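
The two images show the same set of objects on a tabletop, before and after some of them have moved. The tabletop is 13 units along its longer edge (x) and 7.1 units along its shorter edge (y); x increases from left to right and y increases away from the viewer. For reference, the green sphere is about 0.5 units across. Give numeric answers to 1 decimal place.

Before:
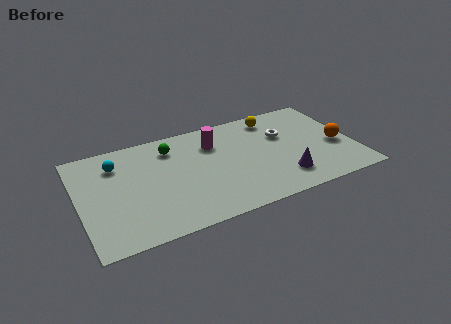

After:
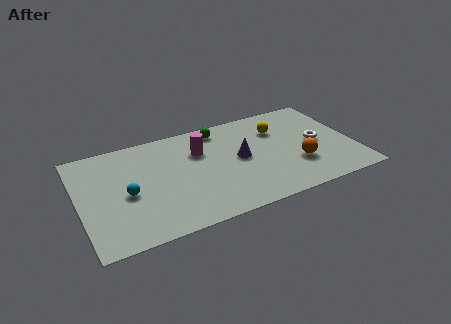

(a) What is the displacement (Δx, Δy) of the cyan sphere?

(0.3, -2.2)

The cyan sphere was at about (1.9, 5.4) and moved to about (2.2, 3.2).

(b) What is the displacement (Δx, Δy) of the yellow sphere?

(0.1, -0.9)

From the two frames, the yellow sphere sits at roughly (9.5, 6.0) before and (9.6, 5.1) after.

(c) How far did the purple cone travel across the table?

2.8

The purple cone was near (9.4, 1.6) before and (7.6, 3.7) after, so it travelled √(1.8² + 2.1²) ≈ 2.8 units.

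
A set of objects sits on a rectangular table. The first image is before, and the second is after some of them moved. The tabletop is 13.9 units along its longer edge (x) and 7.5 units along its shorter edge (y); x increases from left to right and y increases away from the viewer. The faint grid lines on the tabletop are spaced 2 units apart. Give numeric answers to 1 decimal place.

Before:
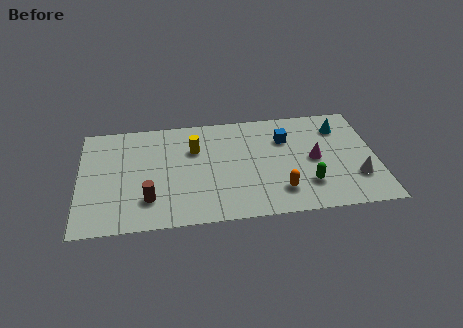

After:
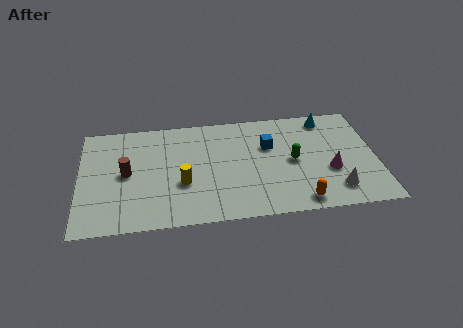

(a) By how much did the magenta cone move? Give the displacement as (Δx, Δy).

(0.7, -0.9)

The magenta cone started near (11.0, 3.7) and ended near (11.7, 2.8).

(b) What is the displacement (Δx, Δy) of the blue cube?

(-0.8, -0.4)

The blue cube started near (9.7, 5.3) and ended near (8.9, 4.9).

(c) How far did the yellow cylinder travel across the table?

2.4

The yellow cylinder moved from about (5.4, 5.1) to (4.8, 2.8), a distance of √(0.6² + 2.3²) ≈ 2.4.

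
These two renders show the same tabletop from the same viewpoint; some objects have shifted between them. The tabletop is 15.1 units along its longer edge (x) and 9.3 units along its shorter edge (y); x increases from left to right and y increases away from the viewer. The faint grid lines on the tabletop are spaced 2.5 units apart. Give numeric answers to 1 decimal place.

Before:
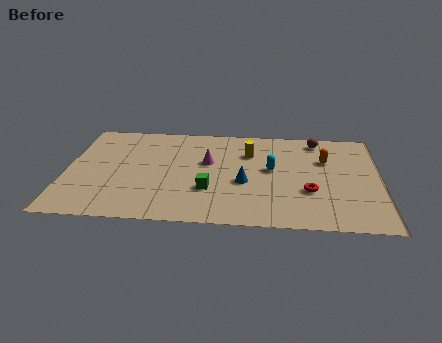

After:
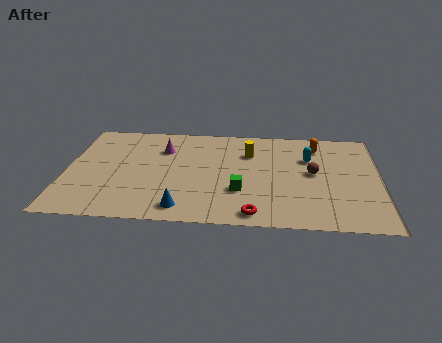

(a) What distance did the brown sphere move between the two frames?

3.2

From (12.1, 8.1) to (11.9, 4.9), the brown sphere covered √(0.2² + 3.2²) ≈ 3.2 units.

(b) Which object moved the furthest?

the blue cone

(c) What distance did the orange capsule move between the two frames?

1.4

The orange capsule moved from about (12.5, 6.2) to (12.1, 7.5), a distance of √(0.4² + 1.3²) ≈ 1.4.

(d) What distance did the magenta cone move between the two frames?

2.5

From (6.8, 5.6) to (4.6, 6.7), the magenta cone covered √(2.2² + 1.1²) ≈ 2.5 units.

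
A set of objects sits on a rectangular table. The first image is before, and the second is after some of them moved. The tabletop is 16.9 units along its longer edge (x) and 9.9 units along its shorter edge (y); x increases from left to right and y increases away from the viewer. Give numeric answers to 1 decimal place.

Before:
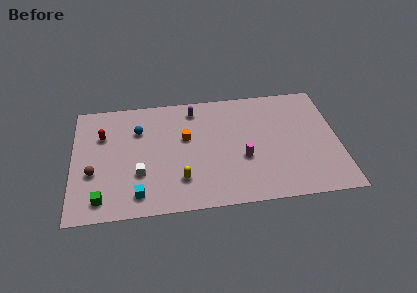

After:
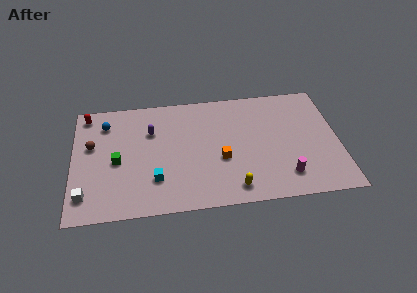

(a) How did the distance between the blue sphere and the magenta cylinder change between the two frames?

+5.4

Before: roughly 7.3 units apart; after: 12.7. That's 5.4 units further apart.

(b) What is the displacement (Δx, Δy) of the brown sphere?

(-0.1, 2.3)

The brown sphere started near (1.3, 3.7) and ended near (1.2, 6.0).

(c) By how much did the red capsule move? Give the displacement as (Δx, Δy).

(-1.0, 1.9)

The red capsule was at about (1.9, 6.8) and moved to about (0.9, 8.7).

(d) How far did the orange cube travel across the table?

3.0

The orange cube moved from about (7.2, 6.0) to (9.4, 3.9), a distance of √(2.2² + 2.1²) ≈ 3.0.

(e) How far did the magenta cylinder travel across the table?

3.2

From (10.8, 3.8) to (13.4, 2.0), the magenta cylinder covered √(2.6² + 1.8²) ≈ 3.2 units.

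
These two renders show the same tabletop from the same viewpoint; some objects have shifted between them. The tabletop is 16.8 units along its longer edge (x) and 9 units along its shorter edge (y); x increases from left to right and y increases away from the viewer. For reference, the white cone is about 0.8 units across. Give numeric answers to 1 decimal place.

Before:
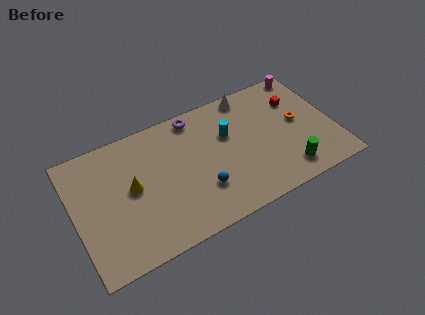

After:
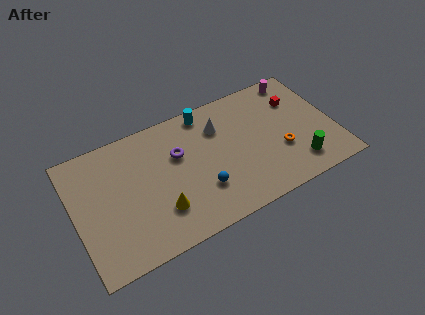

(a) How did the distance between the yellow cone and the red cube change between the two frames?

-0.8

They were about 11.1 units apart before and 10.3 after — 0.8 units closer together.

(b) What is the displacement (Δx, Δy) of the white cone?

(-2.2, -1.5)

From the two frames, the white cone sits at roughly (11.8, 8.1) before and (9.6, 6.6) after.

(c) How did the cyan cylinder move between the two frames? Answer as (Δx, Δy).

(-1.2, 2.2)

The cyan cylinder was at about (10.1, 5.8) and moved to about (8.9, 8.0).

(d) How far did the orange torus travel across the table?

2.1

From (14.6, 4.8) to (13.2, 3.2), the orange torus covered √(1.4² + 1.6²) ≈ 2.1 units.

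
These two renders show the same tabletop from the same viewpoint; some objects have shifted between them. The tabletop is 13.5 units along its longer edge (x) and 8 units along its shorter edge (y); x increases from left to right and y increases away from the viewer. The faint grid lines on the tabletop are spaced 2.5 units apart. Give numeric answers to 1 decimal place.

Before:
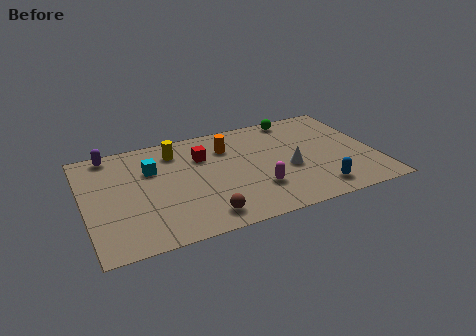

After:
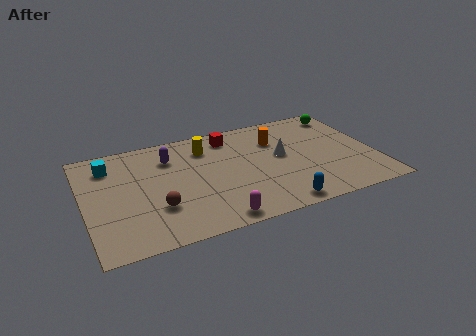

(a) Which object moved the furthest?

the purple capsule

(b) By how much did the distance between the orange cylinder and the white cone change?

-2.4

They were about 3.7 units apart before and 1.3 after — 2.4 units closer together.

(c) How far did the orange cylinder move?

2.3

The orange cylinder was near (6.8, 5.9) before and (9.1, 5.7) after, so it travelled √(2.3² + 0.2²) ≈ 2.3 units.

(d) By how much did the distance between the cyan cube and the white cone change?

+1.6

They were about 6.5 units apart before and 8.1 after — 1.6 units further apart.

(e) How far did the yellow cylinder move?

1.4

From (4.4, 6.4) to (5.8, 6.2), the yellow cylinder covered √(1.4² + 0.2²) ≈ 1.4 units.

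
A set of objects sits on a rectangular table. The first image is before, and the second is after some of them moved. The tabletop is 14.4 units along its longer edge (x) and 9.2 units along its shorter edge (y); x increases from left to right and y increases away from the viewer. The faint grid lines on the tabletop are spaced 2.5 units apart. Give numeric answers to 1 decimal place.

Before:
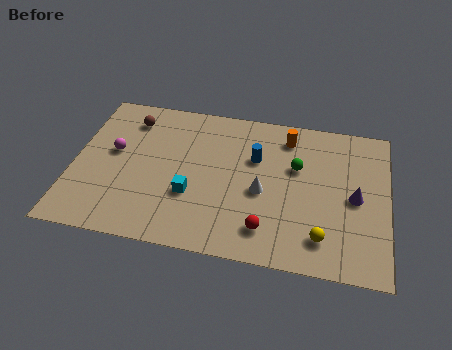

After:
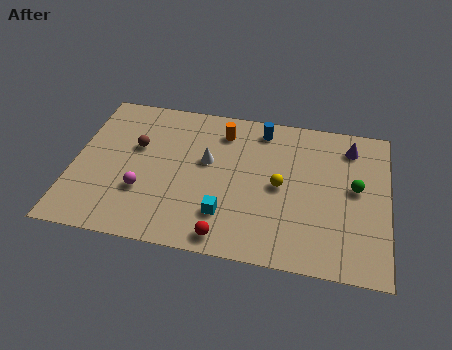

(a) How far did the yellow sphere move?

3.4

From (11.5, 1.8) to (9.5, 4.5), the yellow sphere covered √(2.0² + 2.7²) ≈ 3.4 units.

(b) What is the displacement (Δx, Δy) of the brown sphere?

(0.4, -1.7)

From the two frames, the brown sphere sits at roughly (2.4, 7.4) before and (2.8, 5.7) after.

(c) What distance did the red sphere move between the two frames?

2.0

From (9.0, 1.8) to (7.2, 1.0), the red sphere covered √(1.8² + 0.8²) ≈ 2.0 units.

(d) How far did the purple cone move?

3.1

From (12.9, 4.4) to (12.6, 7.5), the purple cone covered √(0.3² + 3.1²) ≈ 3.1 units.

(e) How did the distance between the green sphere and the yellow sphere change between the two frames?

-0.8

The distance was about 4.2 in the first image and 3.4 in the second, so they moved 0.8 units closer together.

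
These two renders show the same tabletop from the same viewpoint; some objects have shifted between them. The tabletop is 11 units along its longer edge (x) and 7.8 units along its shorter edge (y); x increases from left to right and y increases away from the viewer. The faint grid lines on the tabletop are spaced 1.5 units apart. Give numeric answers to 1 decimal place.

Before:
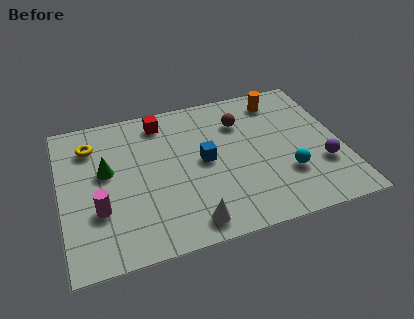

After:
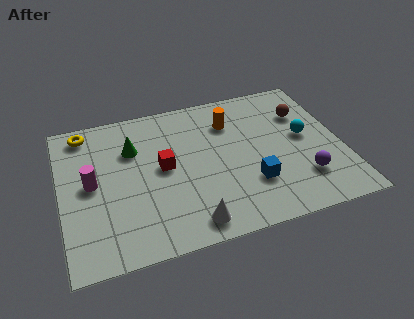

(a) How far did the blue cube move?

2.4

From (5.6, 4.0) to (7.3, 2.3), the blue cube covered √(1.7² + 1.7²) ≈ 2.4 units.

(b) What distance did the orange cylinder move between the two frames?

2.1

From (8.8, 6.5) to (6.8, 5.8), the orange cylinder covered √(2.0² + 0.7²) ≈ 2.1 units.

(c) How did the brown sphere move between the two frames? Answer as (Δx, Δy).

(2.5, -0.2)

From the two frames, the brown sphere sits at roughly (7.2, 5.7) before and (9.7, 5.5) after.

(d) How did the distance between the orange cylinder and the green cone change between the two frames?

-3.4

Before: roughly 7.3 units apart; after: 3.9. That's 3.4 units closer together.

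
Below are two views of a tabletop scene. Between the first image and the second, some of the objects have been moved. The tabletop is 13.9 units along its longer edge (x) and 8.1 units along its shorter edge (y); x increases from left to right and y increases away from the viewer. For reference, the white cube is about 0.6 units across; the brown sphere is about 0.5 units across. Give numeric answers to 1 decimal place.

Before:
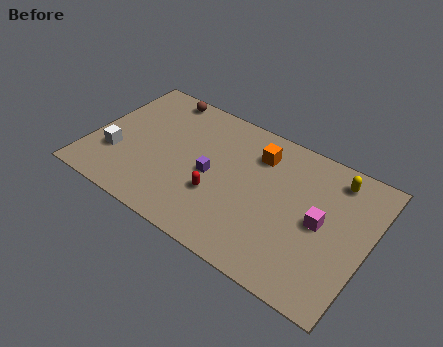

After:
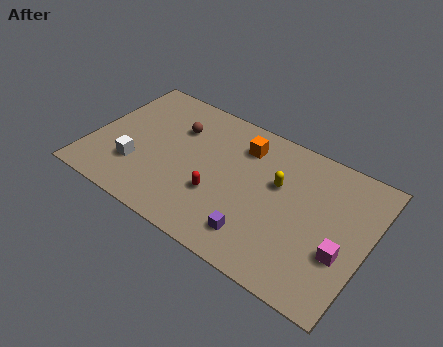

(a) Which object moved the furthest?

the purple cube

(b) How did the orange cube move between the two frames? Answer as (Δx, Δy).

(-0.8, 0.1)

The orange cube started near (8.1, 6.2) and ended near (7.3, 6.3).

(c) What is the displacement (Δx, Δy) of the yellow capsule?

(-2.6, -1.8)

From the two frames, the yellow capsule sits at roughly (11.9, 6.8) before and (9.3, 5.0) after.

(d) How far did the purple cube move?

3.5

The purple cube moved from about (6.1, 3.8) to (8.8, 1.6), a distance of √(2.7² + 2.2²) ≈ 3.5.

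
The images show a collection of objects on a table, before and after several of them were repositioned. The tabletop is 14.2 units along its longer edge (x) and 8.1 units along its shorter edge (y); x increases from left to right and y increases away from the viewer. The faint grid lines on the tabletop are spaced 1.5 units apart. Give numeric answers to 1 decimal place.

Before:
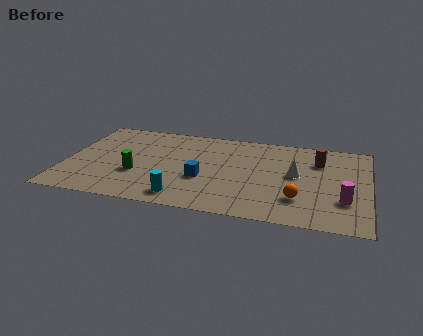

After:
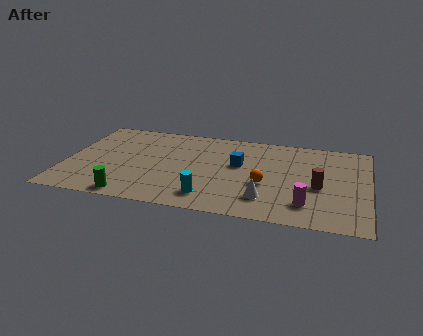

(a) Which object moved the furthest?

the white cone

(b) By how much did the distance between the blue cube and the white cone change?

-1.3

The distance was about 4.5 in the first image and 3.2 in the second, so they moved 1.3 units closer together.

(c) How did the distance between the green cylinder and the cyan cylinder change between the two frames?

+0.8

Before: roughly 2.9 units apart; after: 3.7. That's 0.8 units further apart.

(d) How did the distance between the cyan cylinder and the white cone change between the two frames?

-3.4

The distance was about 6.0 in the first image and 2.6 in the second, so they moved 3.4 units closer together.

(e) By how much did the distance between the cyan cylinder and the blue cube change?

+1.4

Before: roughly 2.1 units apart; after: 3.5. That's 1.4 units further apart.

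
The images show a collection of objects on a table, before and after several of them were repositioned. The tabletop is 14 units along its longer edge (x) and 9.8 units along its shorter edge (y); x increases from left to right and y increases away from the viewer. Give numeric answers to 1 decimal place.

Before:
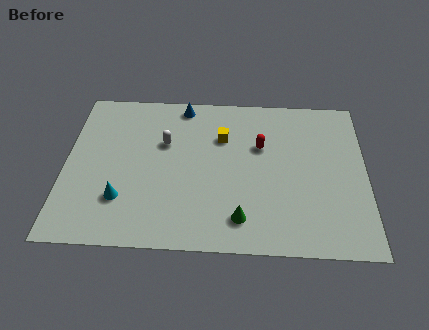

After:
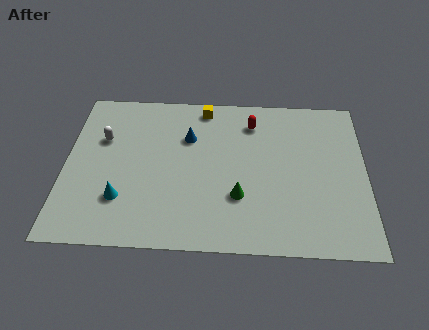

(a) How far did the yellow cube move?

2.1

The yellow cube moved from about (7.3, 6.8) to (6.4, 8.7), a distance of √(0.9² + 1.9²) ≈ 2.1.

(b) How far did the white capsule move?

2.9

From (4.6, 6.3) to (1.7, 6.4), the white capsule covered √(2.9² + 0.1²) ≈ 2.9 units.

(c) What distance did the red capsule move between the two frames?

1.6

From (9.1, 6.3) to (8.7, 7.8), the red capsule covered √(0.4² + 1.5²) ≈ 1.6 units.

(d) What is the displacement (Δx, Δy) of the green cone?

(-0.1, 1.3)

The green cone was at about (8.2, 1.8) and moved to about (8.1, 3.1).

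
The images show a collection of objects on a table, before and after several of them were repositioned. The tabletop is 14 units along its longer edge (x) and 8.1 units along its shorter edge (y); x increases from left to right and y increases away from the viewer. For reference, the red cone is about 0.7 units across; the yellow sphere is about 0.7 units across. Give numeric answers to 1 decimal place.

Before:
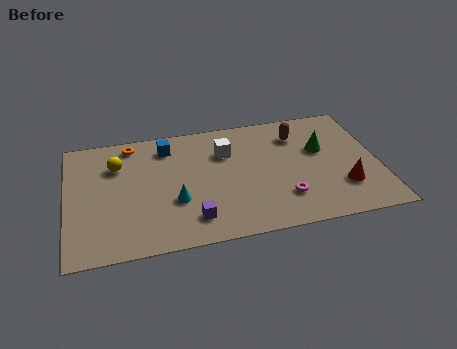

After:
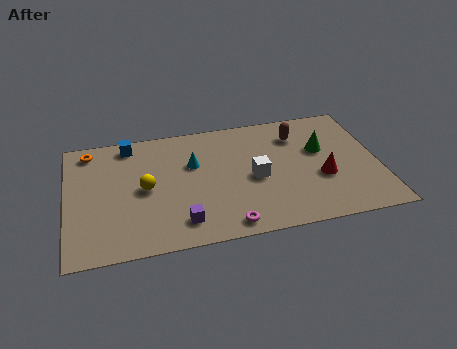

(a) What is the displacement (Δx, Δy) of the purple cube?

(-0.5, -0.1)

The purple cube was at about (5.5, 1.6) and moved to about (5.0, 1.5).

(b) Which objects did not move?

the green cone and the brown capsule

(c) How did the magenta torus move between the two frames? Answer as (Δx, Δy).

(-2.6, -1.2)

From the two frames, the magenta torus sits at roughly (9.6, 2.1) before and (7.0, 0.9) after.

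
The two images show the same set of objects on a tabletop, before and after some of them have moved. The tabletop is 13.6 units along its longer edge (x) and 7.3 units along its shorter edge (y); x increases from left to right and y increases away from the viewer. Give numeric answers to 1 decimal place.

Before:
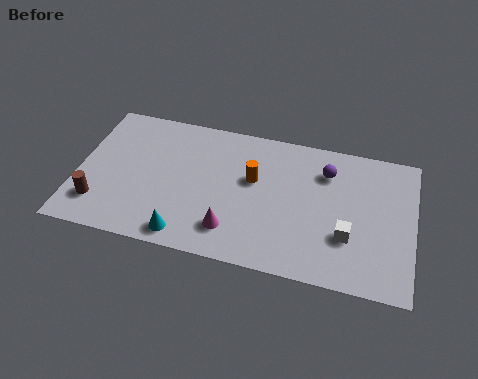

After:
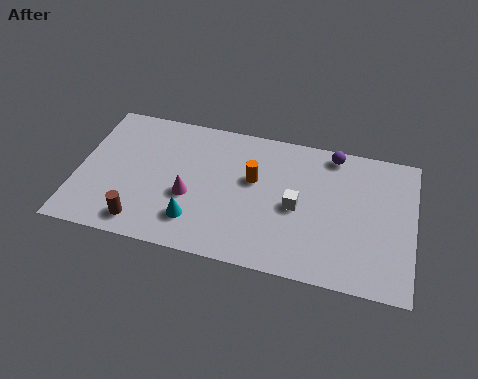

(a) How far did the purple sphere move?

1.0

The purple sphere was near (10.0, 5.5) before and (10.2, 6.5) after, so it travelled √(0.2² + 1.0²) ≈ 1.0 units.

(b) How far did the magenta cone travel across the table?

2.2

The magenta cone moved from about (6.4, 1.6) to (4.6, 2.9), a distance of √(1.8² + 1.3²) ≈ 2.2.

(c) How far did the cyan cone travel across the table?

0.9

From (4.6, 0.9) to (4.9, 1.7), the cyan cone covered √(0.3² + 0.8²) ≈ 0.9 units.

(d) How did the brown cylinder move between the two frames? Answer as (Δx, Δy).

(1.8, -0.6)

The brown cylinder started near (1.0, 1.7) and ended near (2.8, 1.1).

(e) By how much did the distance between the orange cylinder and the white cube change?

-2.3

The distance was about 4.4 in the first image and 2.1 in the second, so they moved 2.3 units closer together.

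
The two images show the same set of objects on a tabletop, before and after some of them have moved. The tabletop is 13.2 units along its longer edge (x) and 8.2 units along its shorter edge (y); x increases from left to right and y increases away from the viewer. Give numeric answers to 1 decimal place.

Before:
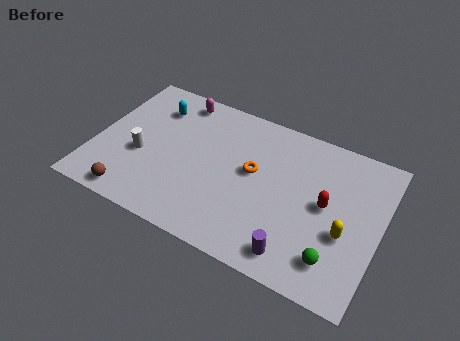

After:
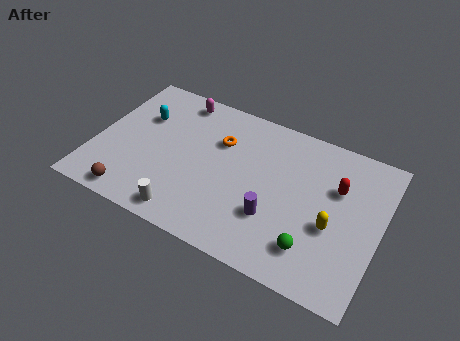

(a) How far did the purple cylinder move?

1.8

From (9.7, 1.2) to (8.5, 2.6), the purple cylinder covered √(1.2² + 1.4²) ≈ 1.8 units.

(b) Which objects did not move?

the brown sphere and the magenta capsule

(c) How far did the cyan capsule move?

0.9

The cyan capsule moved from about (2.4, 6.3) to (1.9, 5.5), a distance of √(0.5² + 0.8²) ≈ 0.9.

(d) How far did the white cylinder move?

3.4

The white cylinder was near (2.2, 3.3) before and (4.7, 1.0) after, so it travelled √(2.5² + 2.3²) ≈ 3.4 units.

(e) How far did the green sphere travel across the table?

1.0

The green sphere moved from about (11.4, 1.7) to (10.4, 1.8), a distance of √(1.0² + 0.1²) ≈ 1.0.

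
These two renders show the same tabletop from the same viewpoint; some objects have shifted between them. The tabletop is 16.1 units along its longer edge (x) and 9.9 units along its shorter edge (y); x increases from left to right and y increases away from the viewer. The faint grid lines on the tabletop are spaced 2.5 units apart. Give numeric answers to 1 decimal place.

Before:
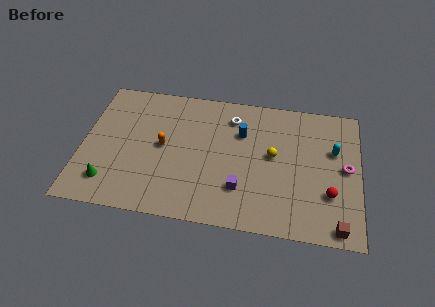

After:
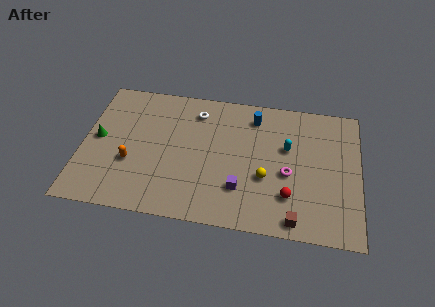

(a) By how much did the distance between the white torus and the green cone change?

-2.8

They were about 9.1 units apart before and 6.3 after — 2.8 units closer together.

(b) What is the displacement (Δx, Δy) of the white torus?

(-2.1, 0.1)

The white torus was at about (8.6, 7.9) and moved to about (6.5, 8.0).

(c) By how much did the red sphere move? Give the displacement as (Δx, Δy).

(-2.3, -0.5)

From the two frames, the red sphere sits at roughly (14.4, 3.1) before and (12.1, 2.6) after.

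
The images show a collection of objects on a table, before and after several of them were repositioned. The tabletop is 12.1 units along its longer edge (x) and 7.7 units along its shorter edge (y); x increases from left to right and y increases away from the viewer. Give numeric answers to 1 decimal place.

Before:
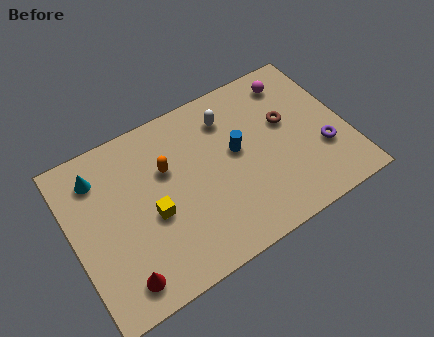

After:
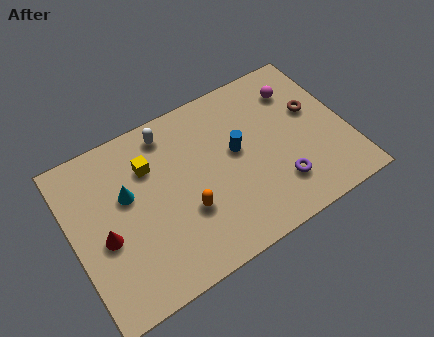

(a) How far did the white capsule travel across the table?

2.7

From (7.2, 6.0) to (4.6, 6.6), the white capsule covered √(2.6² + 0.6²) ≈ 2.7 units.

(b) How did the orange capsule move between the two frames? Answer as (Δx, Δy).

(0.5, -2.3)

From the two frames, the orange capsule sits at roughly (4.3, 5.0) before and (4.8, 2.7) after.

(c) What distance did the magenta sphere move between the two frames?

0.5

The magenta sphere was near (10.2, 6.4) before and (10.3, 5.9) after, so it travelled √(0.1² + 0.5²) ≈ 0.5 units.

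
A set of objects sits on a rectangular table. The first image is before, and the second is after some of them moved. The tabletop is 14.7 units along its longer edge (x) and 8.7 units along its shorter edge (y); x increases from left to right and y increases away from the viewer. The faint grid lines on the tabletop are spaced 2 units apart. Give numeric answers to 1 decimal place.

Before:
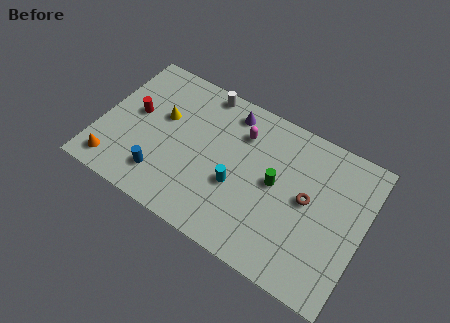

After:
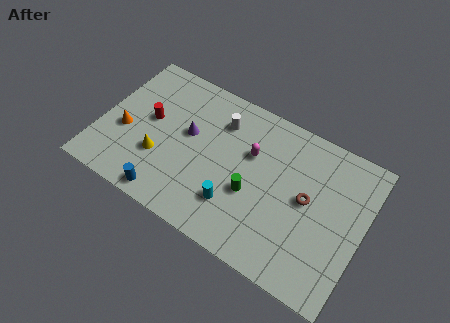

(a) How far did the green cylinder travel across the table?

1.6

The green cylinder was near (9.8, 4.6) before and (8.7, 3.4) after, so it travelled √(1.1² + 1.2²) ≈ 1.6 units.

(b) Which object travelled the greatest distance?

the purple cone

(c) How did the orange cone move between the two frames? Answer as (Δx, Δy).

(0.2, 2.2)

The orange cone started near (1.2, 1.3) and ended near (1.4, 3.5).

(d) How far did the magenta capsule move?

1.1

The magenta capsule moved from about (7.6, 6.5) to (8.3, 5.6), a distance of √(0.7² + 0.9²) ≈ 1.1.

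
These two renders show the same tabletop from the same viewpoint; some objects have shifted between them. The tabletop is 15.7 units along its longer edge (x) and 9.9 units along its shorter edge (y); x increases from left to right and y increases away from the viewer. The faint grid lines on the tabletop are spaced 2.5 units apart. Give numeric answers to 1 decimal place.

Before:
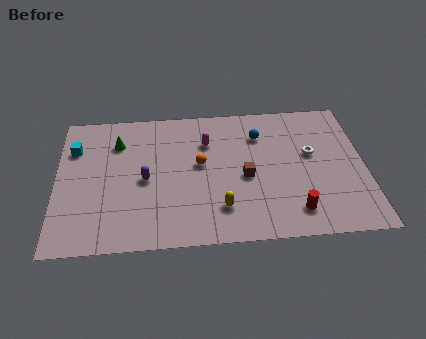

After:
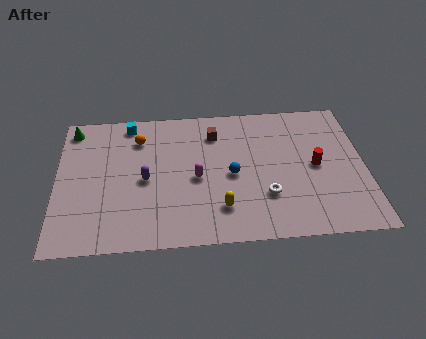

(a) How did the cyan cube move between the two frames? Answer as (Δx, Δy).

(2.8, 1.7)

The cyan cube was at about (0.9, 7.1) and moved to about (3.7, 8.8).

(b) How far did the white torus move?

3.7

The white torus was near (13.0, 5.8) before and (10.6, 3.0) after, so it travelled √(2.4² + 2.8²) ≈ 3.7 units.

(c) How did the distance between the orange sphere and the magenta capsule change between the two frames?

+2.6

Before: roughly 1.6 units apart; after: 4.2. That's 2.6 units further apart.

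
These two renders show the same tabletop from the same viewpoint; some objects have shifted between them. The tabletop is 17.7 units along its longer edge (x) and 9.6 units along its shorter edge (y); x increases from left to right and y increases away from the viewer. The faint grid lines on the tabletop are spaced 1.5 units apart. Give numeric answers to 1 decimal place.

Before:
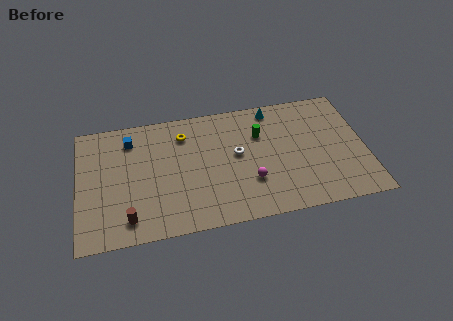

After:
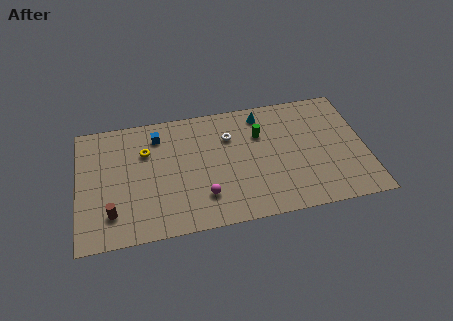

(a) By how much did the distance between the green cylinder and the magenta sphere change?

+1.9

The distance was about 3.7 in the first image and 5.6 in the second, so they moved 1.9 units further apart.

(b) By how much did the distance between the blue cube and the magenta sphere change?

-2.7

Before: roughly 8.6 units apart; after: 5.9. That's 2.7 units closer together.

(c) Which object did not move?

the green cylinder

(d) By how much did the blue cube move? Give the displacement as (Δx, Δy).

(1.7, 0.0)

From the two frames, the blue cube sits at roughly (3.3, 7.7) before and (5.0, 7.7) after.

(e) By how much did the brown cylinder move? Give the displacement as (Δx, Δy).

(-1.0, 0.6)

The brown cylinder was at about (3.0, 1.6) and moved to about (2.0, 2.2).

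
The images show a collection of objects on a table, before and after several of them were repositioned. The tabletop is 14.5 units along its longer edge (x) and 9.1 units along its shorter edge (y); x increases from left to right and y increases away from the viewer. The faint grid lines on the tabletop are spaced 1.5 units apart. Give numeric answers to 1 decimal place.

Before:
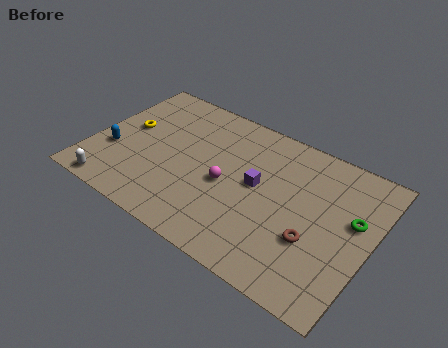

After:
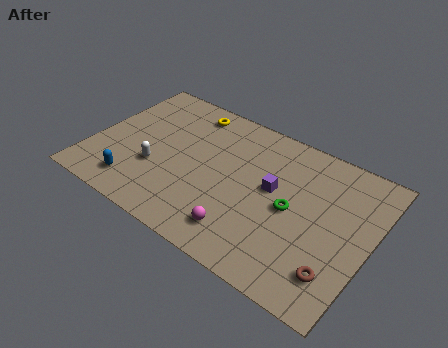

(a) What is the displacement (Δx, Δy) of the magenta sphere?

(1.3, -2.4)

The magenta sphere started near (7.1, 4.1) and ended near (8.4, 1.7).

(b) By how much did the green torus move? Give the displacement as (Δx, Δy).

(-3.0, -1.0)

The green torus was at about (13.5, 5.4) and moved to about (10.5, 4.4).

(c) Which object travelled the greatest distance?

the yellow torus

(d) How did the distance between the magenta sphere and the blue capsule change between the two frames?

-0.3

They were about 6.0 units apart before and 5.7 after — 0.3 units closer together.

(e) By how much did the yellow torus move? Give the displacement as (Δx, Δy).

(2.8, 2.7)

The yellow torus was at about (1.6, 5.1) and moved to about (4.4, 7.8).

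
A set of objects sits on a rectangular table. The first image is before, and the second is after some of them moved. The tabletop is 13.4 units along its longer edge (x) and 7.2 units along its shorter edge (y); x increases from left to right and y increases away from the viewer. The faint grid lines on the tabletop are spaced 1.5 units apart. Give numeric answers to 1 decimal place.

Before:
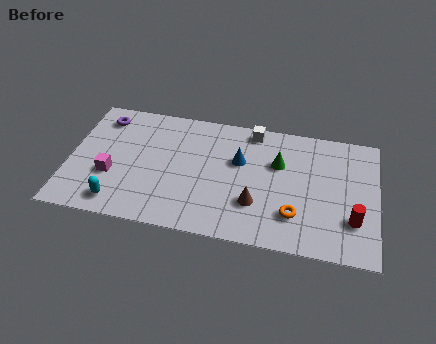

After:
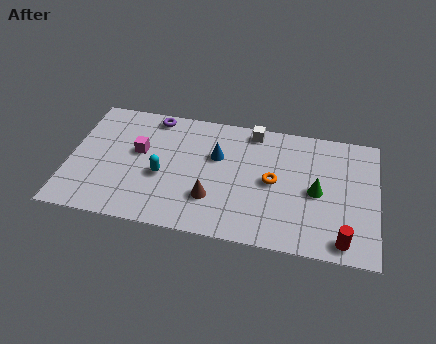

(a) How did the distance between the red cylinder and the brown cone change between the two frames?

+1.6

The distance was about 4.2 in the first image and 5.8 in the second, so they moved 1.6 units further apart.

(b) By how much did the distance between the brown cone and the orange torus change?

+1.3

Before: roughly 1.7 units apart; after: 3.0. That's 1.3 units further apart.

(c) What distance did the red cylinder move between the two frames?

1.3

The red cylinder was near (12.4, 2.1) before and (12.0, 0.9) after, so it travelled √(0.4² + 1.2²) ≈ 1.3 units.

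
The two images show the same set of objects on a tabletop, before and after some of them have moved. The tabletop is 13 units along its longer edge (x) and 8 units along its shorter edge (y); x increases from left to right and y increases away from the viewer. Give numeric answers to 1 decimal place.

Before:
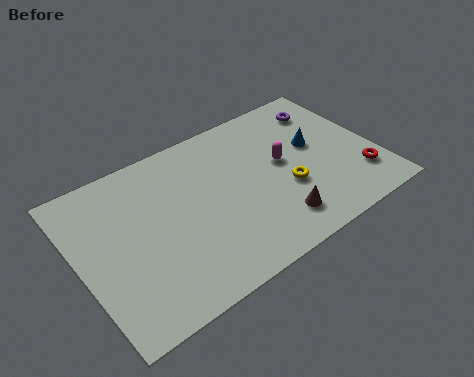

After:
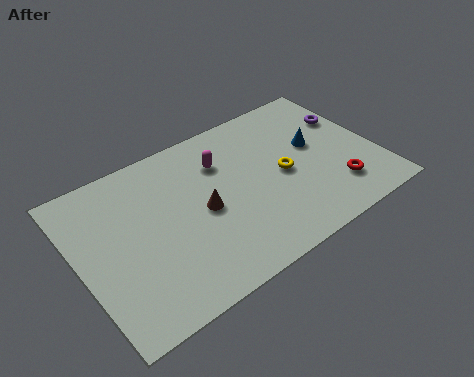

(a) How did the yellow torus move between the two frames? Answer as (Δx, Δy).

(0.0, 0.8)

The yellow torus started near (8.9, 3.0) and ended near (8.9, 3.8).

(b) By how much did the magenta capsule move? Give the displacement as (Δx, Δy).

(-2.5, 1.4)

From the two frames, the magenta capsule sits at roughly (9.0, 4.4) before and (6.5, 5.8) after.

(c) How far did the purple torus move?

1.3

The purple torus moved from about (11.4, 6.4) to (12.2, 5.4), a distance of √(0.8² + 1.0²) ≈ 1.3.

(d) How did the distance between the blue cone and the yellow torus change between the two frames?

-0.5

Before: roughly 2.3 units apart; after: 1.8. That's 0.5 units closer together.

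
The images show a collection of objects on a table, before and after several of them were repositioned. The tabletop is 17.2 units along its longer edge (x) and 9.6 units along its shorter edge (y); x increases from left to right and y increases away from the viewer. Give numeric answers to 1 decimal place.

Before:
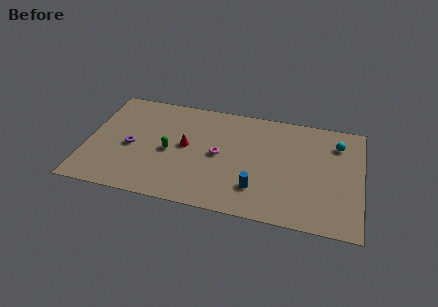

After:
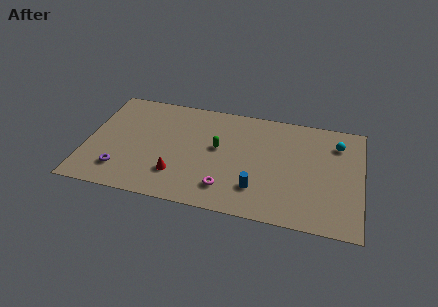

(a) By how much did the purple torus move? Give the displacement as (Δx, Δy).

(-0.5, -2.2)

From the two frames, the purple torus sits at roughly (2.8, 4.3) before and (2.3, 2.1) after.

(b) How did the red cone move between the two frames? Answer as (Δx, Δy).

(-0.4, -2.6)

The red cone started near (6.2, 5.1) and ended near (5.8, 2.5).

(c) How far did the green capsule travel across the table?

3.2

From (5.2, 4.4) to (8.2, 5.4), the green capsule covered √(3.0² + 1.0²) ≈ 3.2 units.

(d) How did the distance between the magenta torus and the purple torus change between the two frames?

+1.1

Before: roughly 5.5 units apart; after: 6.6. That's 1.1 units further apart.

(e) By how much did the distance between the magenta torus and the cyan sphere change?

+0.9

The distance was about 7.7 in the first image and 8.6 in the second, so they moved 0.9 units further apart.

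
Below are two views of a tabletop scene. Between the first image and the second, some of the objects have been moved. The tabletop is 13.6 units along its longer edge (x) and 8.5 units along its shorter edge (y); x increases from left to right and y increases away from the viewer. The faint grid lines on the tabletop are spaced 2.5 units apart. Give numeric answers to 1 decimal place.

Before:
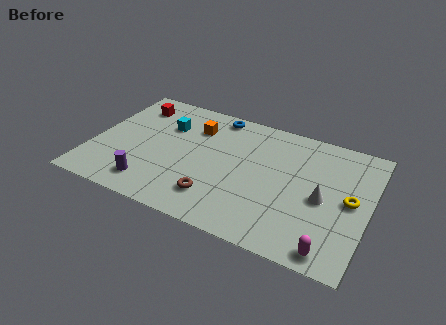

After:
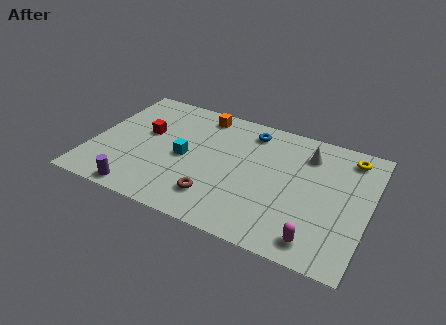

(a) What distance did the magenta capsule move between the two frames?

0.8

From (12.1, 0.9) to (11.4, 1.2), the magenta capsule covered √(0.7² + 0.3²) ≈ 0.8 units.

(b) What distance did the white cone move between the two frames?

2.9

From (11.4, 3.9) to (10.4, 6.6), the white cone covered √(1.0² + 2.7²) ≈ 2.9 units.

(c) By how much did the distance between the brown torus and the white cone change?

+0.8

The distance was about 5.4 in the first image and 6.2 in the second, so they moved 0.8 units further apart.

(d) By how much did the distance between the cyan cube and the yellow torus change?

-1.0

The distance was about 9.4 in the first image and 8.4 in the second, so they moved 1.0 units closer together.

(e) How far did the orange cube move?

1.1

The orange cube moved from about (4.8, 6.3) to (5.0, 7.4), a distance of √(0.2² + 1.1²) ≈ 1.1.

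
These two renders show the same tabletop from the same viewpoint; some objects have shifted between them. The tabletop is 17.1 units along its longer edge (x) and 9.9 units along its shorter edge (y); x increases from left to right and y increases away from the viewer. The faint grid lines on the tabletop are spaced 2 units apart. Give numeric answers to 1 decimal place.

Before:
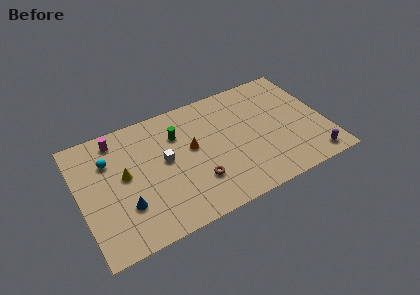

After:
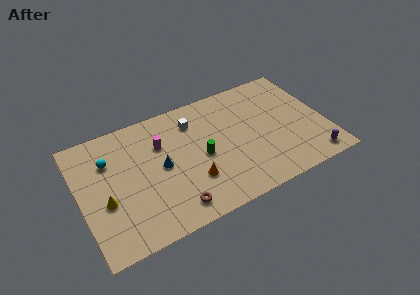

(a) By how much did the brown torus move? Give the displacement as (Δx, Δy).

(-1.8, -1.3)

The brown torus was at about (7.8, 2.8) and moved to about (6.0, 1.5).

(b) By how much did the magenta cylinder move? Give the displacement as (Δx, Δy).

(2.9, -1.7)

The magenta cylinder was at about (2.9, 8.5) and moved to about (5.8, 6.8).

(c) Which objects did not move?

the cyan sphere and the purple capsule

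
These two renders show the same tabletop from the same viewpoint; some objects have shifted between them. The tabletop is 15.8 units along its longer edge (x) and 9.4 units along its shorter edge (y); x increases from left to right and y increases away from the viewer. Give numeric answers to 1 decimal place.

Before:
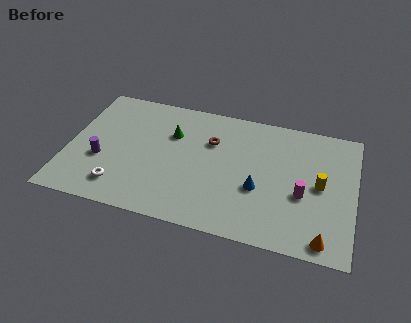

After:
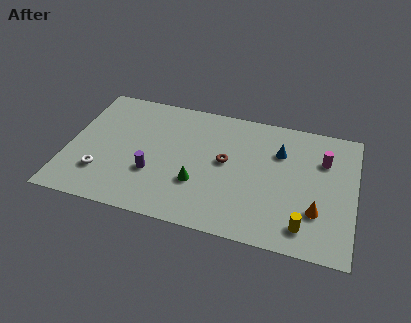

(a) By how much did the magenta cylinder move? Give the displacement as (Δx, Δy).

(1.0, 2.8)

The magenta cylinder started near (13.0, 3.8) and ended near (14.0, 6.6).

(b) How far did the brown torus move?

1.6

The brown torus moved from about (7.8, 6.4) to (8.7, 5.1), a distance of √(0.9² + 1.3²) ≈ 1.6.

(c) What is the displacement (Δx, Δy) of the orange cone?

(-0.5, 1.8)

From the two frames, the orange cone sits at roughly (14.3, 1.0) before and (13.8, 2.8) after.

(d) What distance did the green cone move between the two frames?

3.7

From (5.6, 6.4) to (7.3, 3.1), the green cone covered √(1.7² + 3.3²) ≈ 3.7 units.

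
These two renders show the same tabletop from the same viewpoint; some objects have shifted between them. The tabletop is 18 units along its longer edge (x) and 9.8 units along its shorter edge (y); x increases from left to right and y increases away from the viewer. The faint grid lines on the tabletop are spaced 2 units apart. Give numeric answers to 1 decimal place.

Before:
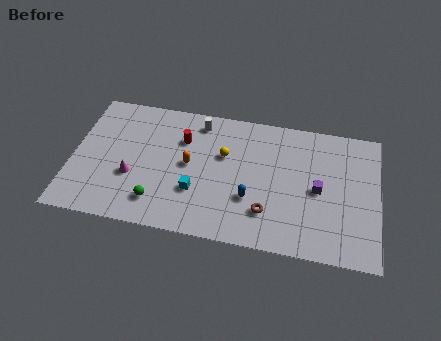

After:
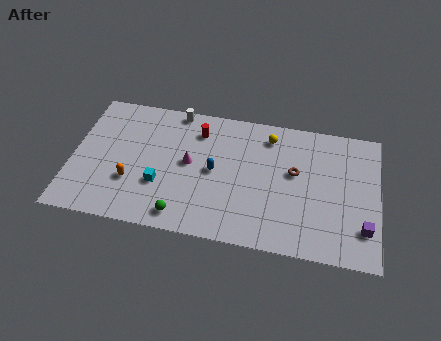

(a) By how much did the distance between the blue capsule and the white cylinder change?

-1.3

Before: roughly 6.1 units apart; after: 4.8. That's 1.3 units closer together.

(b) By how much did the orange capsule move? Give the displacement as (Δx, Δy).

(-3.3, -1.9)

The orange capsule started near (6.9, 5.1) and ended near (3.6, 3.2).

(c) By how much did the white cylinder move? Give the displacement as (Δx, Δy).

(-1.4, 0.6)

The white cylinder started near (7.3, 8.4) and ended near (5.9, 9.0).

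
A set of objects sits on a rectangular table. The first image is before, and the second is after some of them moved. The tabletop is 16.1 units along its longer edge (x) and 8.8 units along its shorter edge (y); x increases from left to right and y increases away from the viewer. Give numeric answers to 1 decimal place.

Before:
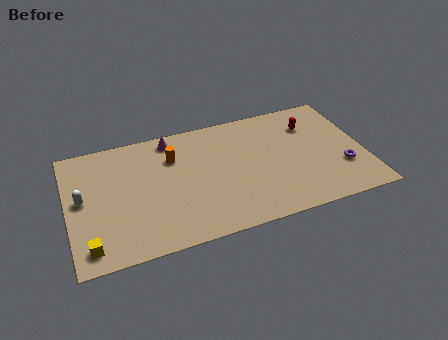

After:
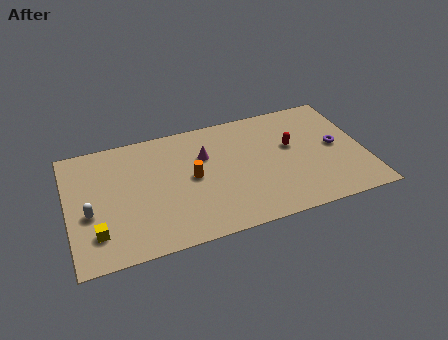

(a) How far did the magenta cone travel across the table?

2.5

From (5.8, 7.7) to (7.5, 5.9), the magenta cone covered √(1.7² + 1.8²) ≈ 2.5 units.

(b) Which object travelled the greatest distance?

the magenta cone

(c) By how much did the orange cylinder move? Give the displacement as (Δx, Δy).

(0.9, -1.8)

The orange cylinder started near (5.8, 6.3) and ended near (6.7, 4.5).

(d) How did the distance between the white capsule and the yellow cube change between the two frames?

-1.9

They were about 3.4 units apart before and 1.5 after — 1.9 units closer together.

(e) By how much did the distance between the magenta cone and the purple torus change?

-3.0

Before: roughly 10.2 units apart; after: 7.2. That's 3.0 units closer together.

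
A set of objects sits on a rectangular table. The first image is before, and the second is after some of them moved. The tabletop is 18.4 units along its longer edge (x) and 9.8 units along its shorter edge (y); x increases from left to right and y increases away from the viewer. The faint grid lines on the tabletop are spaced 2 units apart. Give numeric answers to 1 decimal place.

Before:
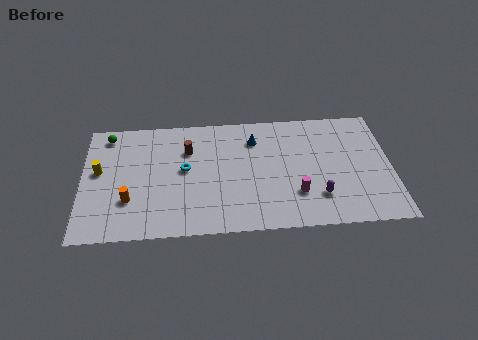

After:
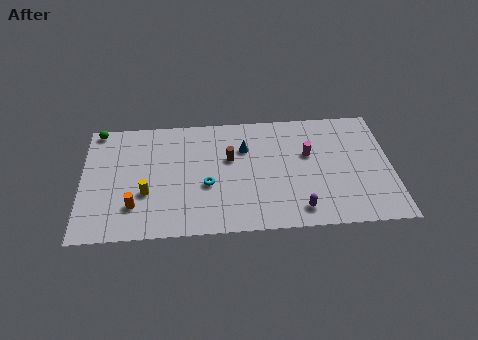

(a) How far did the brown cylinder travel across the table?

2.7

From (6.3, 6.9) to (8.8, 6.0), the brown cylinder covered √(2.5² + 0.9²) ≈ 2.7 units.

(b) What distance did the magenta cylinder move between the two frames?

3.3

From (12.7, 2.8) to (13.5, 6.0), the magenta cylinder covered √(0.8² + 3.2²) ≈ 3.3 units.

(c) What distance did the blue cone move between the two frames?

0.9

The blue cone moved from about (10.3, 7.5) to (9.7, 6.8), a distance of √(0.6² + 0.7²) ≈ 0.9.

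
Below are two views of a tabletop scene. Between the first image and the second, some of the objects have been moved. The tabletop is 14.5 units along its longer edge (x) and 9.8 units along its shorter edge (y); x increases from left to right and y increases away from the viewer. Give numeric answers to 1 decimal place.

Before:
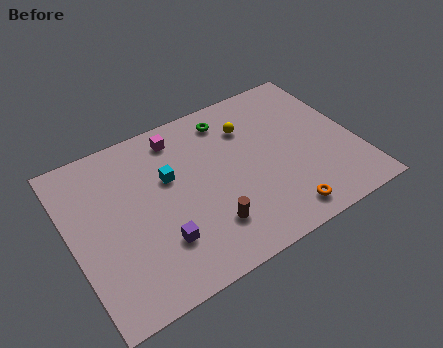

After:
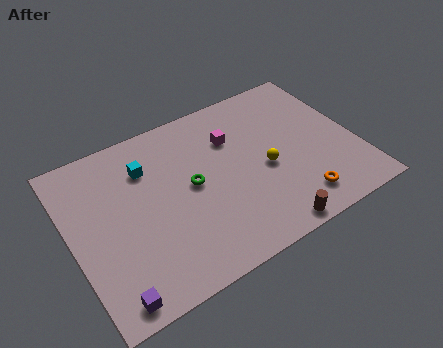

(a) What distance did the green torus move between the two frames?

3.9

The green torus moved from about (8.5, 8.2) to (6.1, 5.1), a distance of √(2.4² + 3.1²) ≈ 3.9.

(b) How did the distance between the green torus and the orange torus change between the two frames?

-1.1

Before: roughly 7.1 units apart; after: 6.0. That's 1.1 units closer together.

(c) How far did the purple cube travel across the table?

3.2

From (4.1, 2.7) to (1.4, 1.0), the purple cube covered √(2.7² + 1.7²) ≈ 3.2 units.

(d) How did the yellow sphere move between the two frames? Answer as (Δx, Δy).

(0.4, -2.9)

The yellow sphere started near (9.4, 7.2) and ended near (9.8, 4.3).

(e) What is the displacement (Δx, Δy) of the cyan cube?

(-1.0, 1.1)

The cyan cube started near (5.1, 6.1) and ended near (4.1, 7.2).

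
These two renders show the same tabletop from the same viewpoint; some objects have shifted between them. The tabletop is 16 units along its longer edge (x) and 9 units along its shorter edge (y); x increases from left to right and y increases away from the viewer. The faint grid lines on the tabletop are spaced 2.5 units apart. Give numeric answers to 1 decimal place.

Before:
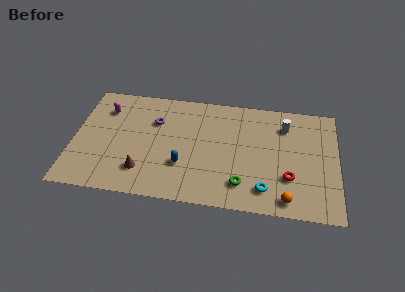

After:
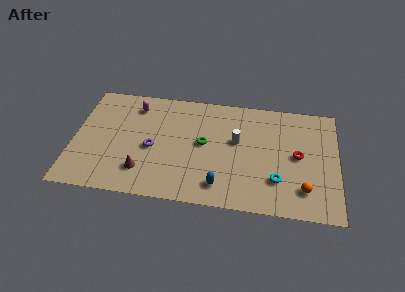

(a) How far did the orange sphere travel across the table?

1.3

From (13.0, 1.1) to (14.0, 2.0), the orange sphere covered √(1.0² + 0.9²) ≈ 1.3 units.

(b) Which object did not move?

the brown cone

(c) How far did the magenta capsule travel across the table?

1.9

From (1.8, 6.8) to (3.6, 7.3), the magenta capsule covered √(1.8² + 0.5²) ≈ 1.9 units.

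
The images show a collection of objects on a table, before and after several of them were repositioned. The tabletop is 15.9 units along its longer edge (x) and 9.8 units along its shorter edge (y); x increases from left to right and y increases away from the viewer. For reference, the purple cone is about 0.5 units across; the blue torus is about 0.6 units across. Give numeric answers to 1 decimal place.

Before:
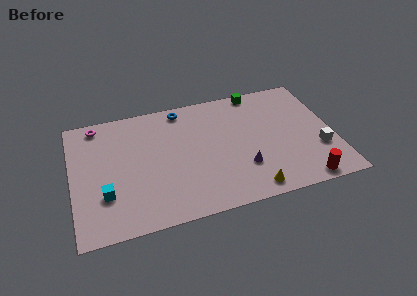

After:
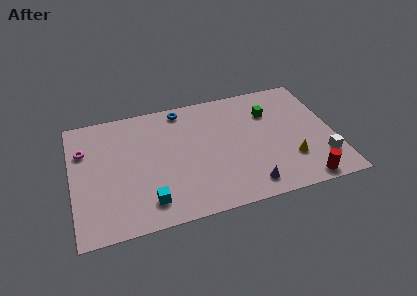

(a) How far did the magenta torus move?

2.1

The magenta torus moved from about (1.7, 8.7) to (0.8, 6.8), a distance of √(0.9² + 1.9²) ≈ 2.1.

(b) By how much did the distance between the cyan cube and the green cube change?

-2.0

They were about 11.4 units apart before and 9.4 after — 2.0 units closer together.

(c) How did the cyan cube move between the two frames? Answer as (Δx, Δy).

(2.5, -1.2)

From the two frames, the cyan cube sits at roughly (1.9, 3.0) before and (4.4, 1.8) after.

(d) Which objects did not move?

the red cylinder and the blue torus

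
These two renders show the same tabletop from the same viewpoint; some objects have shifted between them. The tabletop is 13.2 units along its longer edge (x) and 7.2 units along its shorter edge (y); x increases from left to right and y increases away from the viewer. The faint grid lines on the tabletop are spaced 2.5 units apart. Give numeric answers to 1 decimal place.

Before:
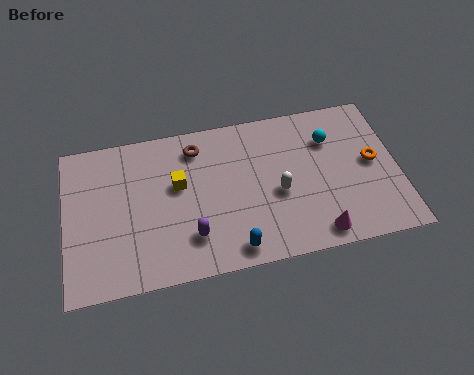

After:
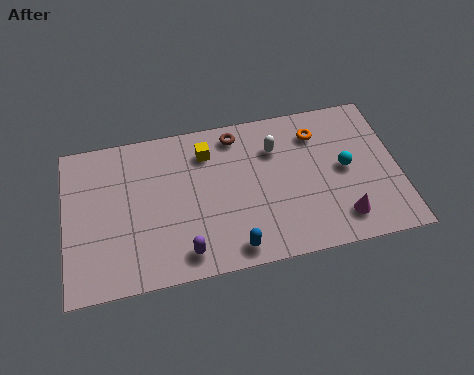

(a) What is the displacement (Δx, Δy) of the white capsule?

(0.0, 2.1)

The white capsule was at about (8.4, 3.1) and moved to about (8.4, 5.2).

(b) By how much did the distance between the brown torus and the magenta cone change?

-0.5

They were about 6.7 units apart before and 6.2 after — 0.5 units closer together.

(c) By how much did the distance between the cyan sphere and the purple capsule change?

+0.4

The distance was about 6.6 in the first image and 7.0 in the second, so they moved 0.4 units further apart.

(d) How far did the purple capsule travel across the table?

0.8

The purple capsule was near (4.9, 1.8) before and (4.6, 1.1) after, so it travelled √(0.3² + 0.7²) ≈ 0.8 units.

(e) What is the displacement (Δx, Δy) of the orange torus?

(-2.1, 1.8)

The orange torus started near (12.2, 3.8) and ended near (10.1, 5.6).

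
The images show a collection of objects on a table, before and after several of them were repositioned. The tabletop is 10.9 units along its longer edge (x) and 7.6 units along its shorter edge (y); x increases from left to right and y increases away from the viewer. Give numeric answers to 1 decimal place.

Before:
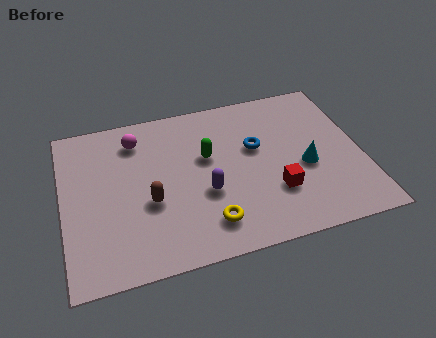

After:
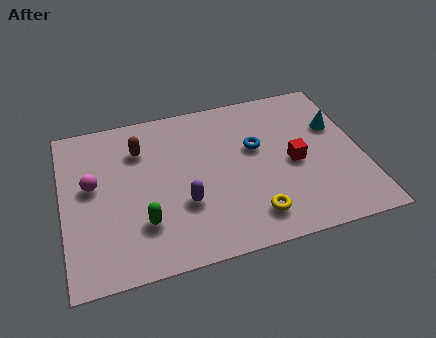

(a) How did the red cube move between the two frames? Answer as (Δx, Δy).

(0.8, 1.2)

The red cube started near (7.6, 2.3) and ended near (8.4, 3.5).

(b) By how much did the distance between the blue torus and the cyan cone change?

+0.8

Before: roughly 2.2 units apart; after: 3.0. That's 0.8 units further apart.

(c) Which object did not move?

the blue torus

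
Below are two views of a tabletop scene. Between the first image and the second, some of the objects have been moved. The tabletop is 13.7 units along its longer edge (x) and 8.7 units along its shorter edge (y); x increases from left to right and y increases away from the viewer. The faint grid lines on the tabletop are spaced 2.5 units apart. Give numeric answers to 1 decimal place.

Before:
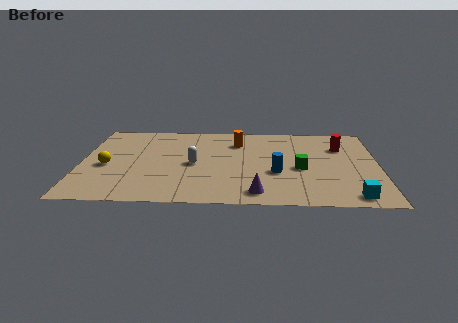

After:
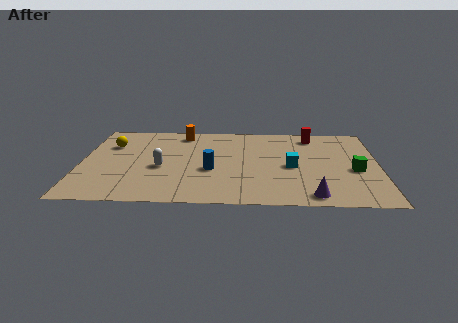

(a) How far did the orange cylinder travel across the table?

2.8

From (7.2, 6.6) to (4.6, 7.5), the orange cylinder covered √(2.6² + 0.9²) ≈ 2.8 units.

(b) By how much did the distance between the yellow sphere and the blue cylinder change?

-2.4

Before: roughly 7.8 units apart; after: 5.4. That's 2.4 units closer together.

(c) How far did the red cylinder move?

1.8

From (12.0, 6.2) to (10.7, 7.4), the red cylinder covered √(1.3² + 1.2²) ≈ 1.8 units.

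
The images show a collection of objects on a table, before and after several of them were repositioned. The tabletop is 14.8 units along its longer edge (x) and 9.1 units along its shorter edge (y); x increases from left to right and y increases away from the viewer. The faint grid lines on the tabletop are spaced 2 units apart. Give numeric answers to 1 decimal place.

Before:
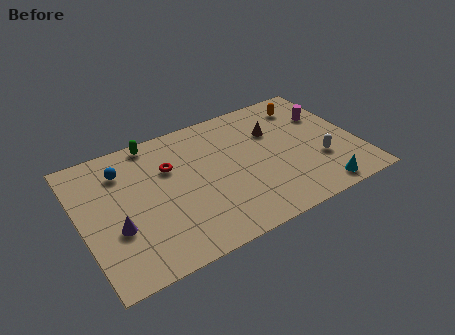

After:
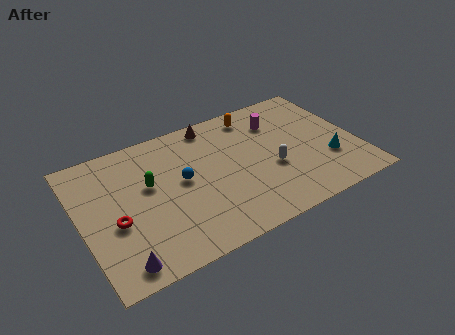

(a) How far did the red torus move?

4.0

From (4.9, 6.1) to (1.7, 3.7), the red torus covered √(3.2² + 2.4²) ≈ 4.0 units.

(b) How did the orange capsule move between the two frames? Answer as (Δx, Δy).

(-2.8, 0.4)

From the two frames, the orange capsule sits at roughly (12.6, 7.4) before and (9.8, 7.8) after.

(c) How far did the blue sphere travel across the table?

3.6

The blue sphere was near (2.5, 7.0) before and (5.4, 4.9) after, so it travelled √(2.9² + 2.1²) ≈ 3.6 units.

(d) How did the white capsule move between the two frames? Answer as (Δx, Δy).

(-2.5, 0.6)

The white capsule was at about (12.6, 3.0) and moved to about (10.1, 3.6).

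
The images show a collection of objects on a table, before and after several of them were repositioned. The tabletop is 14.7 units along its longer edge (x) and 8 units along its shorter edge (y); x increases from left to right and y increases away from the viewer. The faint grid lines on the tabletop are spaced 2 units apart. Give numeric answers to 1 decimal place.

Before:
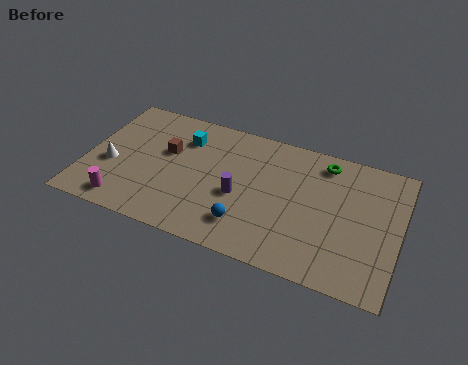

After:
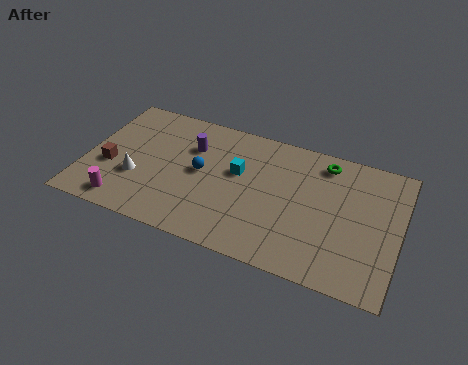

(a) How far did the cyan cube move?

3.0

From (4.4, 6.0) to (7.1, 4.8), the cyan cube covered √(2.7² + 1.2²) ≈ 3.0 units.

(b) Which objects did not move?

the magenta cylinder and the green torus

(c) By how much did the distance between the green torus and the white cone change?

-1.0

The distance was about 10.4 in the first image and 9.4 in the second, so they moved 1.0 units closer together.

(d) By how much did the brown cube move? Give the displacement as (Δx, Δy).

(-2.5, -1.8)

The brown cube started near (3.7, 4.9) and ended near (1.2, 3.1).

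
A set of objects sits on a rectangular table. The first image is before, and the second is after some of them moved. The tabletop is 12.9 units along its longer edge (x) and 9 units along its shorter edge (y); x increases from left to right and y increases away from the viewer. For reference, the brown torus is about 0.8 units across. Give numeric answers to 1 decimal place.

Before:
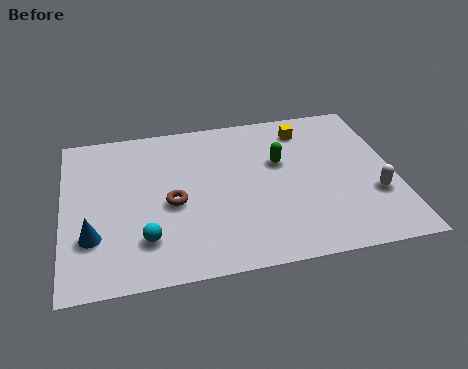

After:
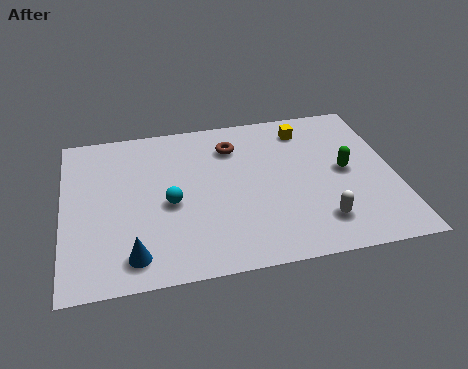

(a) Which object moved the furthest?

the brown torus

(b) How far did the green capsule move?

2.7

The green capsule moved from about (8.5, 5.6) to (11.0, 4.6), a distance of √(2.5² + 1.0²) ≈ 2.7.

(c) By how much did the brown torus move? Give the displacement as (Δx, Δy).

(2.5, 2.9)

The brown torus started near (4.2, 4.0) and ended near (6.7, 6.9).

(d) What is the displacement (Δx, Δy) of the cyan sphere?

(1.0, 1.8)

The cyan sphere was at about (3.1, 2.2) and moved to about (4.1, 4.0).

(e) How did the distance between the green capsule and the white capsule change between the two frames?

-1.4

Before: roughly 4.4 units apart; after: 3.0. That's 1.4 units closer together.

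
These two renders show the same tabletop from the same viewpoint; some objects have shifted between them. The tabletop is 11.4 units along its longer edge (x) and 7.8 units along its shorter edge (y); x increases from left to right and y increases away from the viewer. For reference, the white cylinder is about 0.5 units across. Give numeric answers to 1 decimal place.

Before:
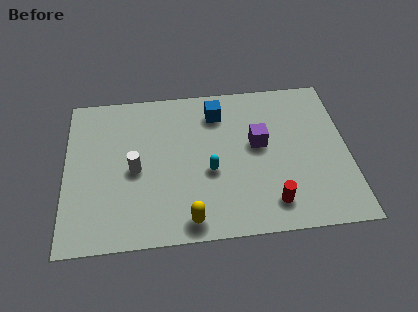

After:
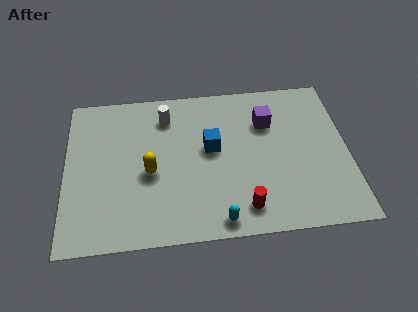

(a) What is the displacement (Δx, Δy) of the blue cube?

(-0.3, -1.8)

The blue cube was at about (6.2, 6.2) and moved to about (5.9, 4.4).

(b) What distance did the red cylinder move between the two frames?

1.1

From (8.2, 1.4) to (7.1, 1.3), the red cylinder covered √(1.1² + 0.1²) ≈ 1.1 units.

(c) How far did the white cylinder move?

2.9

The white cylinder moved from about (2.8, 3.6) to (4.1, 6.2), a distance of √(1.3² + 2.6²) ≈ 2.9.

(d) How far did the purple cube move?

1.2

The purple cube was near (7.8, 4.4) before and (8.2, 5.5) after, so it travelled √(0.4² + 1.1²) ≈ 1.2 units.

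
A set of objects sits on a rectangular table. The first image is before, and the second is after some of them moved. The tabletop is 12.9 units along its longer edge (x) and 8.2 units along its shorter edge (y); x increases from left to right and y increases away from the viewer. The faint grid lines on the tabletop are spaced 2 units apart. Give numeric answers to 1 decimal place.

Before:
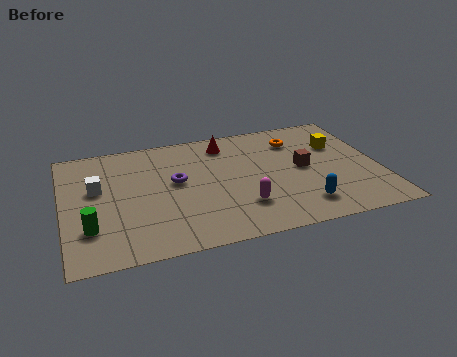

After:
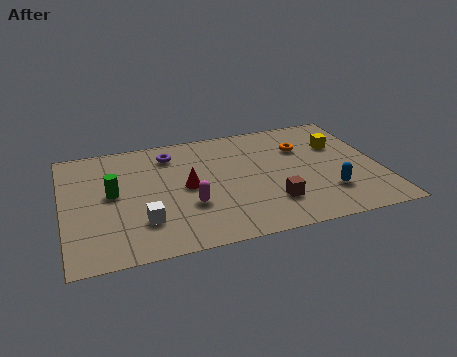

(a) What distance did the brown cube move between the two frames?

2.6

From (9.8, 4.2) to (8.3, 2.1), the brown cube covered √(1.5² + 2.1²) ≈ 2.6 units.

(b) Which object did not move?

the yellow cube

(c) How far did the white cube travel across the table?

3.2

From (1.4, 4.9) to (3.1, 2.2), the white cube covered √(1.7² + 2.7²) ≈ 3.2 units.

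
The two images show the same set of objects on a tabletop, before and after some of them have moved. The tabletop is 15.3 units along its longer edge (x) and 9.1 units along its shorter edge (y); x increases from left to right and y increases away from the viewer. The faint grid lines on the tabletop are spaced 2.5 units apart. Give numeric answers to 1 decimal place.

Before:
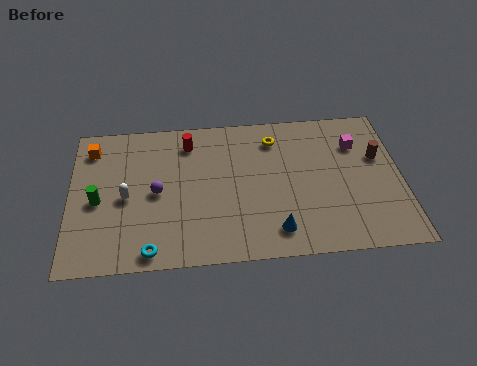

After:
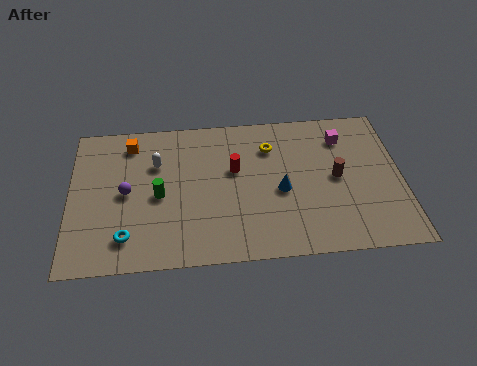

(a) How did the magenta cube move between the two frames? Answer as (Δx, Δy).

(-0.6, 0.5)

The magenta cube was at about (13.3, 6.6) and moved to about (12.7, 7.1).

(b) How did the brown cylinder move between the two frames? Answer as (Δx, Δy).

(-2.0, -1.1)

The brown cylinder started near (14.3, 5.7) and ended near (12.3, 4.6).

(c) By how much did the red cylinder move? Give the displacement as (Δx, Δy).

(2.1, -1.9)

The red cylinder started near (5.5, 7.4) and ended near (7.6, 5.5).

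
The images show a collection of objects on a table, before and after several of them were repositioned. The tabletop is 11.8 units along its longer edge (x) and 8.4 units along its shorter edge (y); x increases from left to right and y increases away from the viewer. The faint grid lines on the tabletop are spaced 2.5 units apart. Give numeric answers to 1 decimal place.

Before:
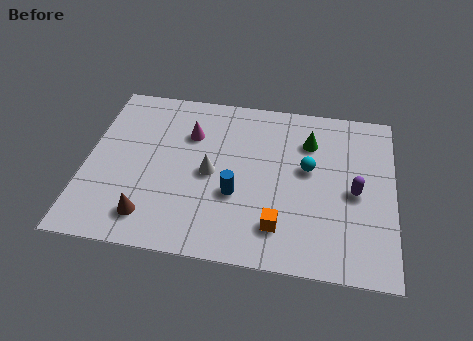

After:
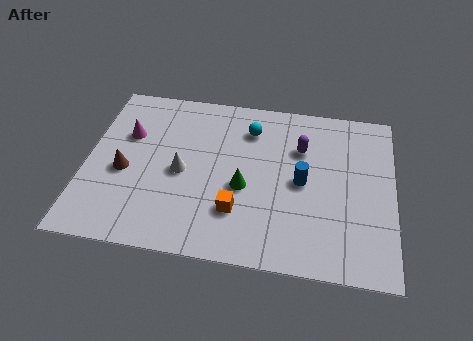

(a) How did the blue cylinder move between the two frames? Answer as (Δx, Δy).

(2.5, 1.0)

The blue cylinder started near (5.8, 3.1) and ended near (8.3, 4.1).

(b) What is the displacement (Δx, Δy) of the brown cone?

(-1.1, 2.1)

The brown cone started near (2.6, 1.5) and ended near (1.5, 3.6).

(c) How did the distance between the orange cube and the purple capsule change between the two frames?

+0.7

Before: roughly 3.5 units apart; after: 4.2. That's 0.7 units further apart.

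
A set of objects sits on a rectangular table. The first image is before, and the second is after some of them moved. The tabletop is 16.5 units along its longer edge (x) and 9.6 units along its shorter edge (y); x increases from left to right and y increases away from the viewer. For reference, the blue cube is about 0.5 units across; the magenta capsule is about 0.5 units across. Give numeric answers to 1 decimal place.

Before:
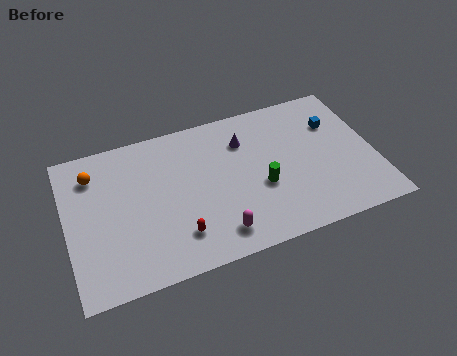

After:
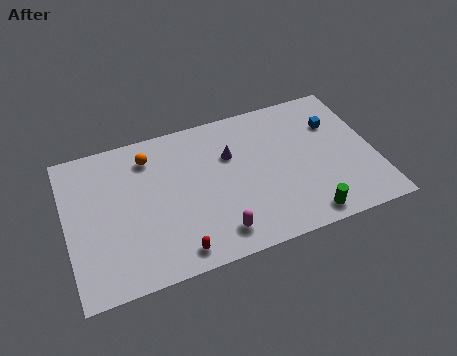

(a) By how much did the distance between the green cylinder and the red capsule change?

+2.0

They were about 4.9 units apart before and 6.9 after — 2.0 units further apart.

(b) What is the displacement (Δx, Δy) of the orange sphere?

(3.0, 0.2)

From the two frames, the orange sphere sits at roughly (1.6, 7.5) before and (4.6, 7.7) after.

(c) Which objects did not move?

the magenta capsule and the blue cube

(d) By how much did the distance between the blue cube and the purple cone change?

+0.8

The distance was about 4.9 in the first image and 5.7 in the second, so they moved 0.8 units further apart.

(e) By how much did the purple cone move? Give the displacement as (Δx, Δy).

(-0.8, -0.7)

From the two frames, the purple cone sits at roughly (9.7, 7.1) before and (8.9, 6.4) after.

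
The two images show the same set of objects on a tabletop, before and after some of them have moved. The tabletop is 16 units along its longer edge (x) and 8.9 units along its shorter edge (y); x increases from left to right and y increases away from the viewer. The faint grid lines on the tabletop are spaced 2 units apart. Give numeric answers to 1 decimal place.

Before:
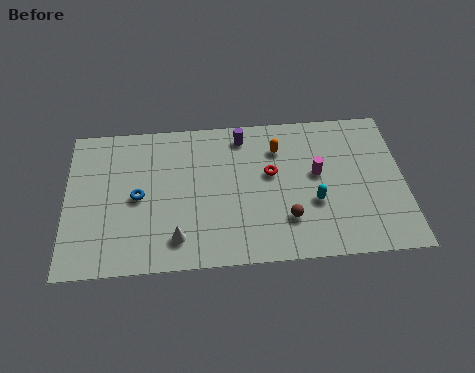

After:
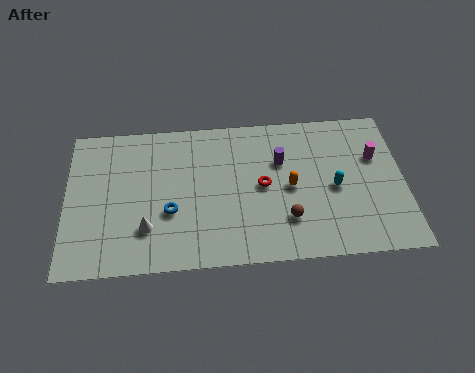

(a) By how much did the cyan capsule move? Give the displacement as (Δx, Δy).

(1.0, 0.8)

From the two frames, the cyan capsule sits at roughly (11.7, 3.3) before and (12.7, 4.1) after.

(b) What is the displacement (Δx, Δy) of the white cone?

(-1.4, 0.7)

The white cone started near (5.2, 1.7) and ended near (3.8, 2.4).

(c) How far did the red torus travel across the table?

0.8

The red torus was near (9.7, 5.2) before and (9.3, 4.5) after, so it travelled √(0.4² + 0.7²) ≈ 0.8 units.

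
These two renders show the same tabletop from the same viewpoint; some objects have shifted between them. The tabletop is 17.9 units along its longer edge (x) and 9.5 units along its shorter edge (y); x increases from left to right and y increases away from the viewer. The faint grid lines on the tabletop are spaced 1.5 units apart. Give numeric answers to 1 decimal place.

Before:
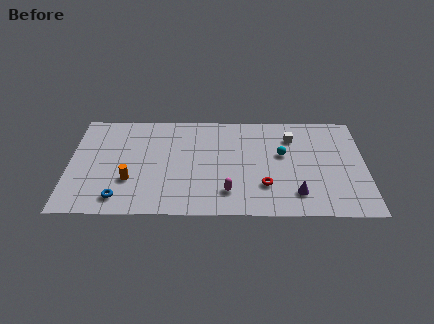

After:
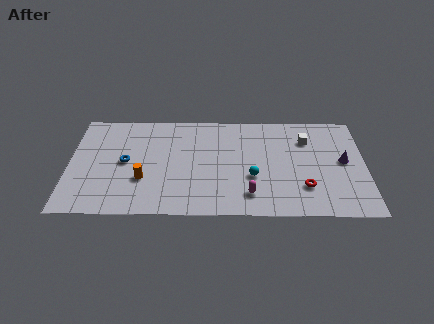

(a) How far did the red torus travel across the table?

2.4

From (11.8, 2.7) to (14.2, 2.6), the red torus covered √(2.4² + 0.1²) ≈ 2.4 units.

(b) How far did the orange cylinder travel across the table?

0.8

The orange cylinder was near (3.7, 3.1) before and (4.5, 3.2) after, so it travelled √(0.8² + 0.1²) ≈ 0.8 units.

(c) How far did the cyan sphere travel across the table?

2.8

The cyan sphere moved from about (12.9, 5.6) to (11.1, 3.5), a distance of √(1.8² + 2.1²) ≈ 2.8.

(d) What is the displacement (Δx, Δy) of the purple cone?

(2.9, 3.0)

From the two frames, the purple cone sits at roughly (13.7, 2.0) before and (16.6, 5.0) after.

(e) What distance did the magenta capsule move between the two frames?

1.3

The magenta capsule moved from about (9.6, 2.1) to (10.9, 1.9), a distance of √(1.3² + 0.2²) ≈ 1.3.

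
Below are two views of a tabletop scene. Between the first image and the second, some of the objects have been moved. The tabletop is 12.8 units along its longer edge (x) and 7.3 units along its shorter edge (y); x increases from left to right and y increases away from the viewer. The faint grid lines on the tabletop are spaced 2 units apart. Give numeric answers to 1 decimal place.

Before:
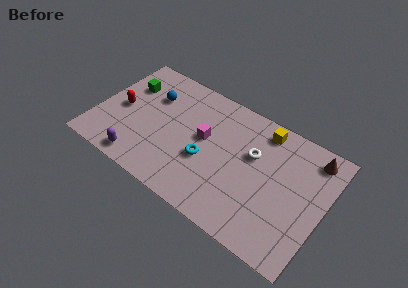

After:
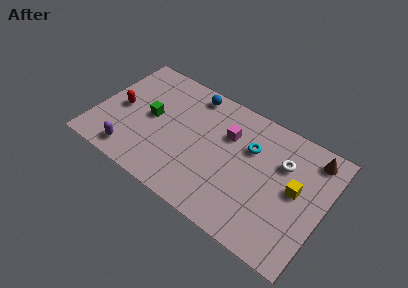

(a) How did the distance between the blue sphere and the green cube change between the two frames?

+1.8

They were about 1.4 units apart before and 3.2 after — 1.8 units further apart.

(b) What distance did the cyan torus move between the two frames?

3.0

The cyan torus was near (6.3, 2.9) before and (8.5, 4.9) after, so it travelled √(2.2² + 2.0²) ≈ 3.0 units.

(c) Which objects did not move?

the brown cone and the red capsule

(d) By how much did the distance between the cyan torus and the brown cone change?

-2.9

Before: roughly 6.4 units apart; after: 3.5. That's 2.9 units closer together.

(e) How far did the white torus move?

1.6

The white torus moved from about (8.7, 4.6) to (10.3, 5.0), a distance of √(1.6² + 0.4²) ≈ 1.6.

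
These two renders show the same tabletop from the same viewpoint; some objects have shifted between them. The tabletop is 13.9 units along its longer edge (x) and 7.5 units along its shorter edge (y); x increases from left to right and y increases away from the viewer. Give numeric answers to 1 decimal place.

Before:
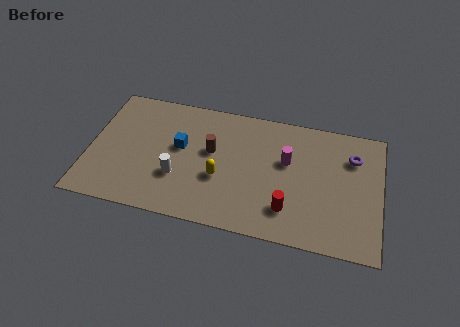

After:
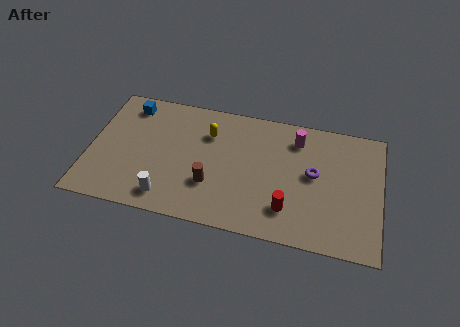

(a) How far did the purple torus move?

2.3

The purple torus was near (12.5, 5.5) before and (10.7, 4.1) after, so it travelled √(1.8² + 1.4²) ≈ 2.3 units.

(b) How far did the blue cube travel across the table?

3.3

The blue cube was near (4.3, 4.3) before and (1.7, 6.3) after, so it travelled √(2.6² + 2.0²) ≈ 3.3 units.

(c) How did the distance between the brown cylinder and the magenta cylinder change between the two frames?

+1.7

They were about 3.6 units apart before and 5.3 after — 1.7 units further apart.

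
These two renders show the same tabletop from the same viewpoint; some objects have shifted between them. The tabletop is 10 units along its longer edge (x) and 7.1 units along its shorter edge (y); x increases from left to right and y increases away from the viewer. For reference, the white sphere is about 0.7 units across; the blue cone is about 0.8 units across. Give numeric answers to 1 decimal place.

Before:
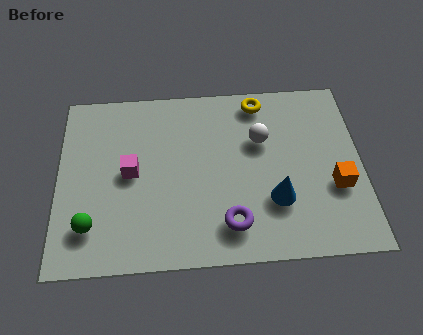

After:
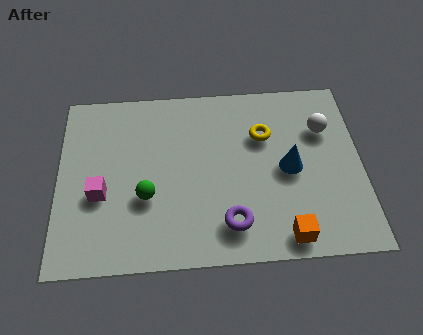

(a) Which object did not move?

the purple torus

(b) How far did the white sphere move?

2.1

The white sphere was near (6.7, 4.6) before and (8.8, 4.9) after, so it travelled √(2.1² + 0.3²) ≈ 2.1 units.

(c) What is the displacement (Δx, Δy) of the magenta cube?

(-1.0, -0.8)

From the two frames, the magenta cube sits at roughly (2.4, 3.6) before and (1.4, 2.8) after.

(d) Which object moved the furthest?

the orange cube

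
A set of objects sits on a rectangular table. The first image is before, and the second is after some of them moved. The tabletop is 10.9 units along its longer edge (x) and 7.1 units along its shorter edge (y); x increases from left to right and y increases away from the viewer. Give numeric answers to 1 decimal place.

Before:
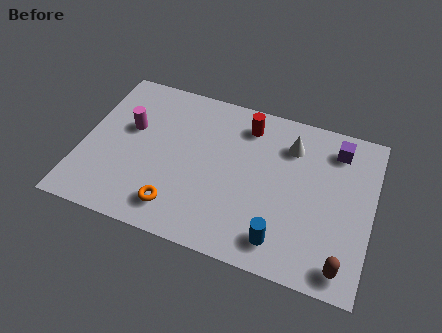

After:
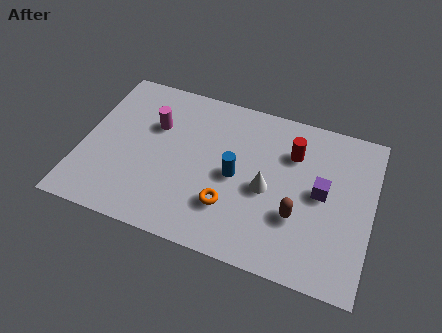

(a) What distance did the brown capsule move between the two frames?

2.3

The brown capsule moved from about (10.0, 0.9) to (8.2, 2.4), a distance of √(1.8² + 1.5²) ≈ 2.3.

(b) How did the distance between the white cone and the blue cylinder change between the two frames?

-3.0

Before: roughly 4.2 units apart; after: 1.2. That's 3.0 units closer together.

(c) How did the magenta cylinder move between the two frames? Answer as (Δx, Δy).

(0.9, 0.4)

The magenta cylinder started near (1.7, 4.3) and ended near (2.6, 4.7).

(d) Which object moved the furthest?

the blue cylinder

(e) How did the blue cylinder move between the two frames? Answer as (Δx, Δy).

(-1.9, 2.2)

From the two frames, the blue cylinder sits at roughly (7.7, 1.2) before and (5.8, 3.4) after.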